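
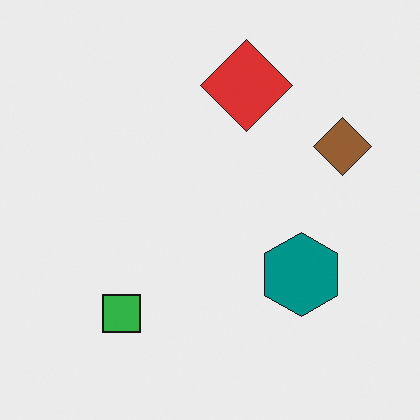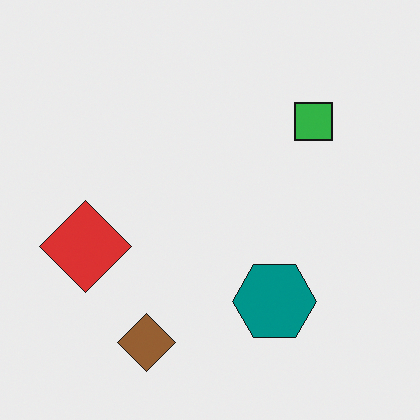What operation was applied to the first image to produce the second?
Transposed (reflected across the top-left ↔ bottom-right diagonal).

Shapes have swapped their row and column positions — what was in the top-right is now in the bottom-left — a diagonal reflection.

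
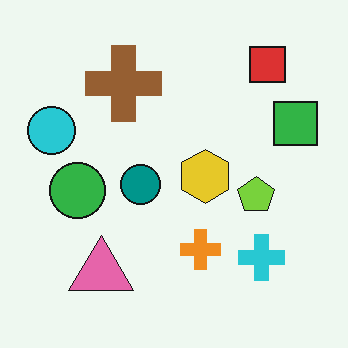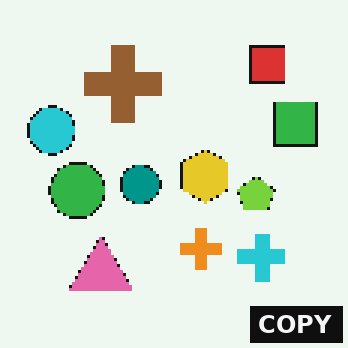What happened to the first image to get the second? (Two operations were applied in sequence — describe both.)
The transformation is: mildly pixelated, then watermarked with the text "COPY" in the lower-right corner.

Shapes are reduced to large square blocks; fine edges and outlines are lost — a downscale-then-upscale (mosaic) effect. A dark label reading "COPY" appears in the lower-right corner.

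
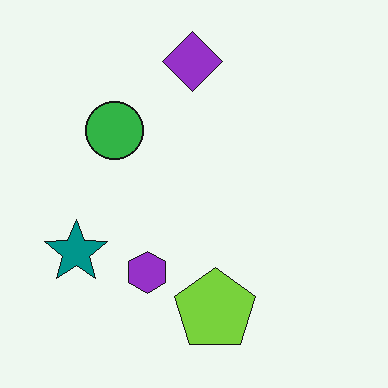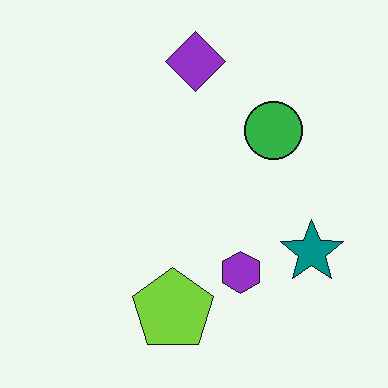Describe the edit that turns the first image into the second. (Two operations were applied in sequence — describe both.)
The second image is the first flipped horizontally (left ↔ right), then given moderate JPEG compression.

The teal star is in the left of the first image and the right of the second — shapes on opposite sides of the vertical midline have swapped in a mirror flip. Blocky 8×8 compression artifacts appear around shape edges and the flat background shows ringing — characteristic JPEG degradation.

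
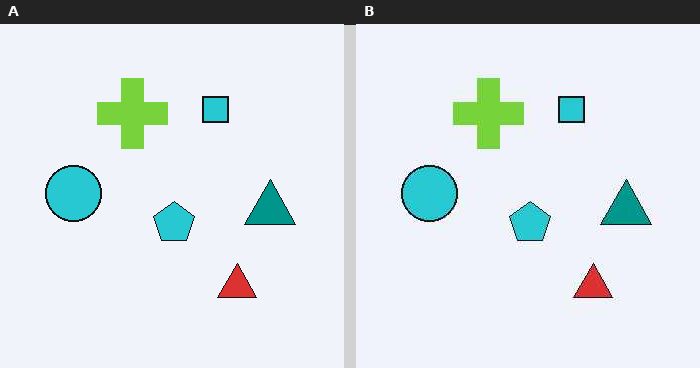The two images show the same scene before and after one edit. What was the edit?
The right (B) image is the left (A) JPEG-compressed with visible artifacts.

Blocky 8×8 compression artifacts appear around shape edges and the flat background shows ringing — characteristic JPEG degradation.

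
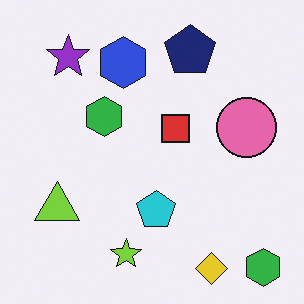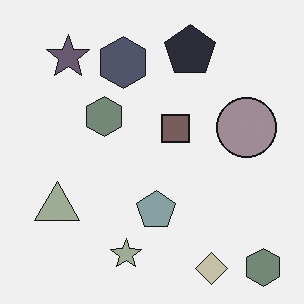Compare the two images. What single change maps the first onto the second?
The transformation is: heavily desaturated.

All colors are more muted and greyish — a global saturation change.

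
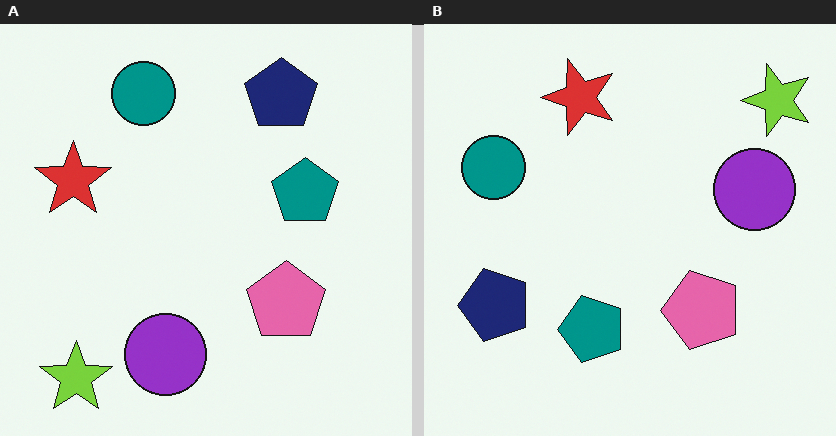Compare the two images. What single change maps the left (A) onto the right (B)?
The image was transposed (reflected across the top-left ↔ bottom-right diagonal).

Shapes have swapped their row and column positions — what was in the top-right is now in the bottom-left — a diagonal reflection.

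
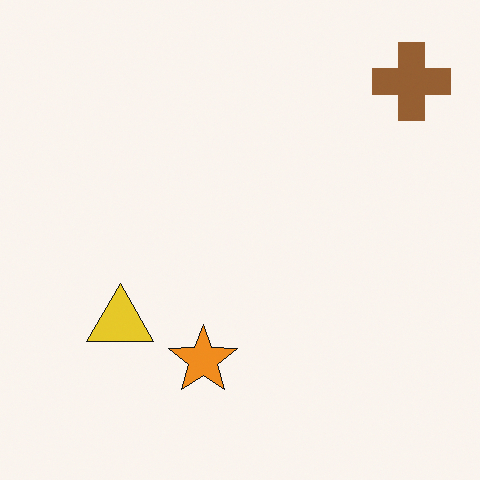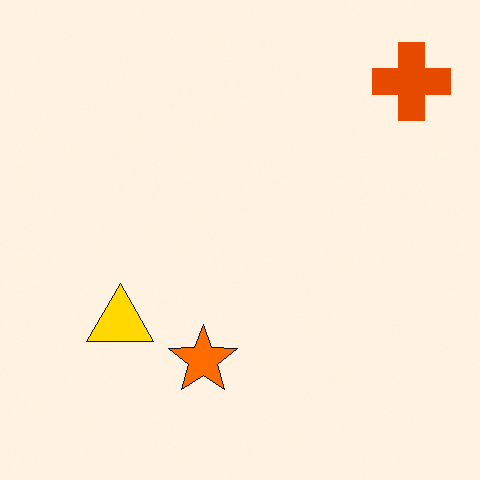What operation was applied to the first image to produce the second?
This is the original image made much more vivid (saturation change).

All colors are more vivid — a global saturation change.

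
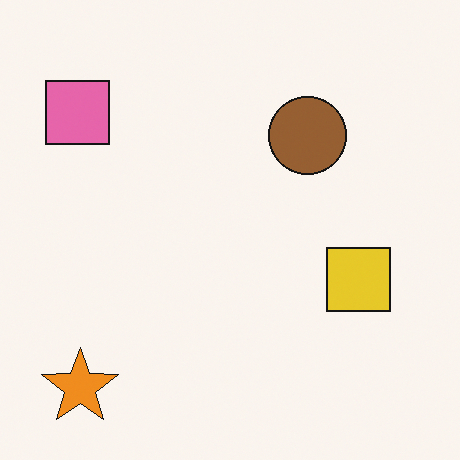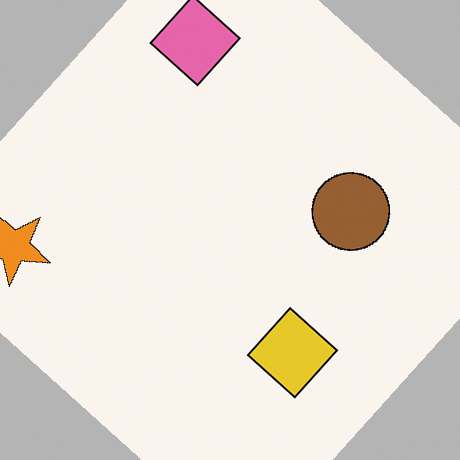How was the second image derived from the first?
The image was rotated clockwise by a large amount — several tens of degrees.

Every shape is tilted by the same angle and the image corners show triangular fill wedges — a whole-image rotation by a non-right angle.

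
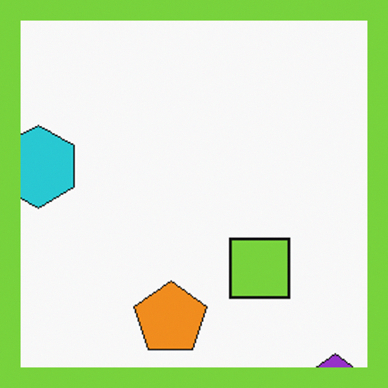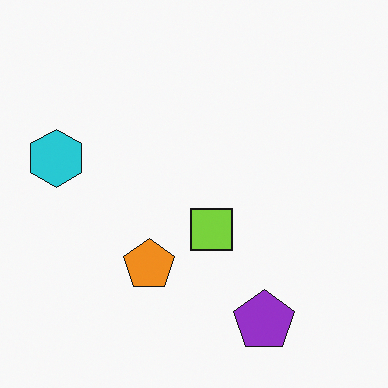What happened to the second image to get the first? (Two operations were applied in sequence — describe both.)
The transformation is: cropped slightly and scaled back up, then framed with a lime border.

The visible shapes are larger and the field of view is narrower; shapes near the original edges may be partly or wholly outside the frame — a crop-and-rescale. A solid lime frame runs around the edge of the first image, with the content slightly shrunk inside it.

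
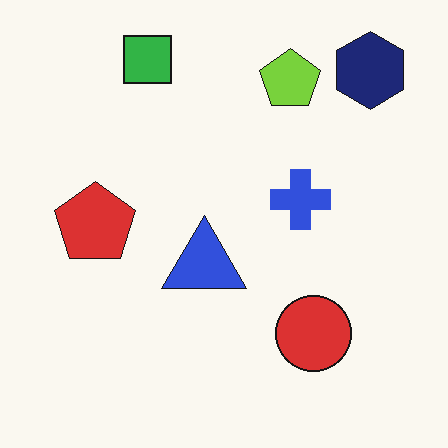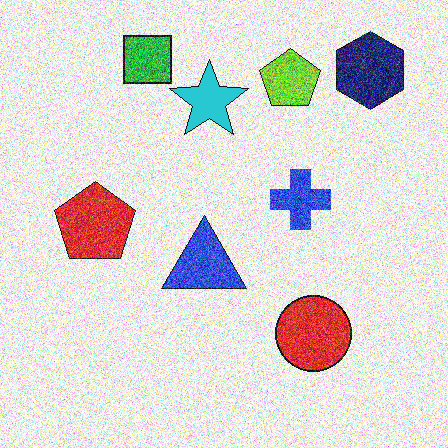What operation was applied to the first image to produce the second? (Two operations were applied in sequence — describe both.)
It was degraded with strong gaussian noise, then overlaid with an additional cyan star.

Random speckle covers the whole image, including the flat background. A cyan star appears in the second image that is absent from the first.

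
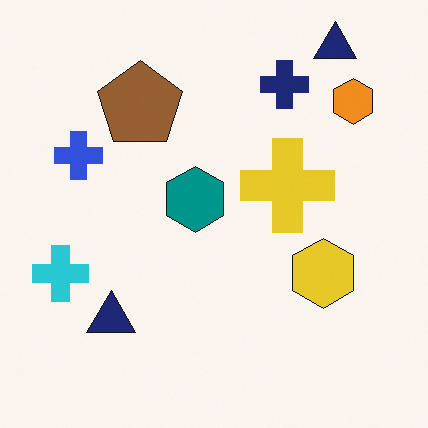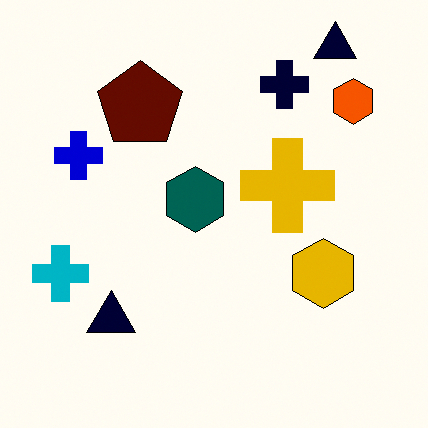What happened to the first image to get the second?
The second image is the first given much higher contrast.

Tones are pushed away from mid-grey across the whole image — a global contrast change.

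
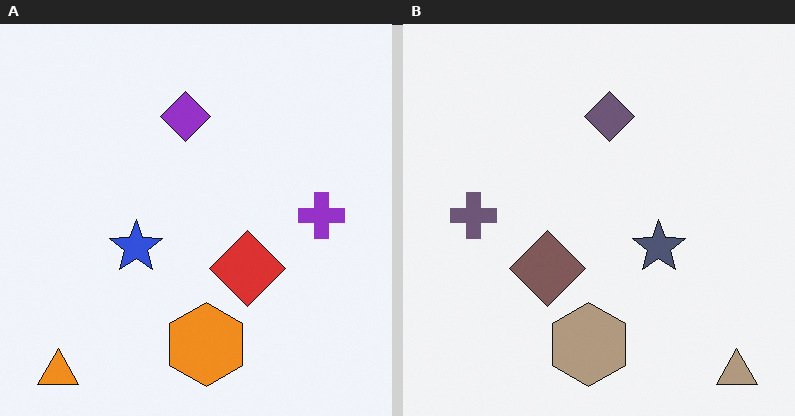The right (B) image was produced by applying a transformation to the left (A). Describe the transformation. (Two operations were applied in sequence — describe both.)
The image was flipped horizontally (left ↔ right), then made much more muted (saturation change).

The orange triangle is in the bottom-left of the left (A) image and the bottom-right of the right (B) — shapes on opposite sides of the vertical midline have swapped in a mirror flip. All colors are more muted and greyish — a global saturation change.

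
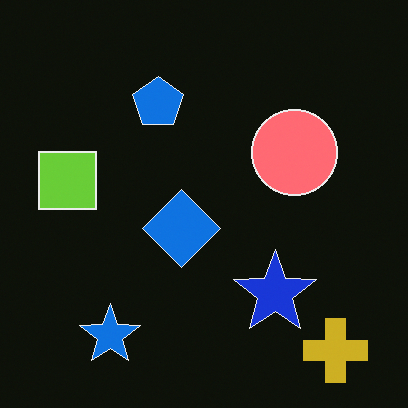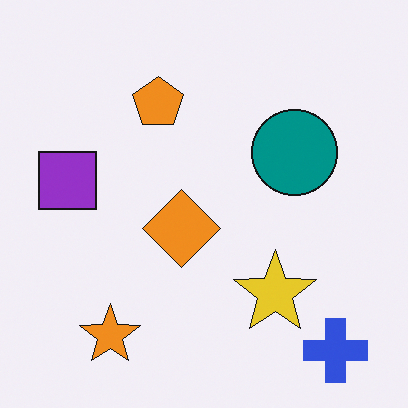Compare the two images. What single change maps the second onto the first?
It was color-inverted (negative).

The light background has become dark and every shape's color is its complement — a photographic negative.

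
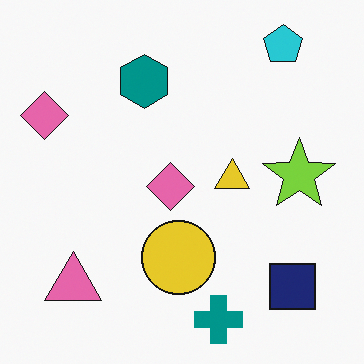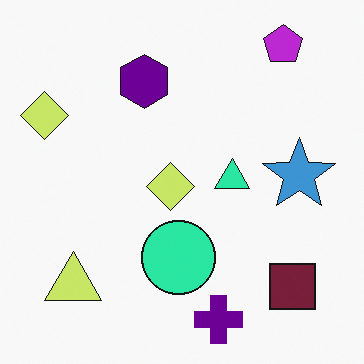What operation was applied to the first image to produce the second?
The transformation is: hue-shifted through roughly a third of the color wheel.

Every shape's color has rotated by the same amount around the hue wheel — a uniform hue shift.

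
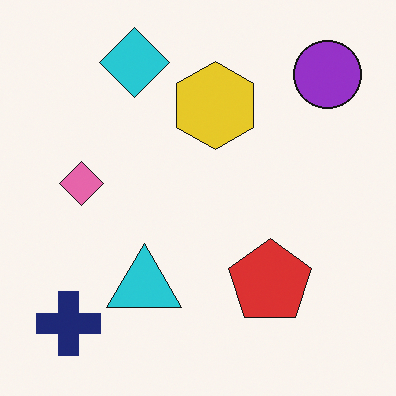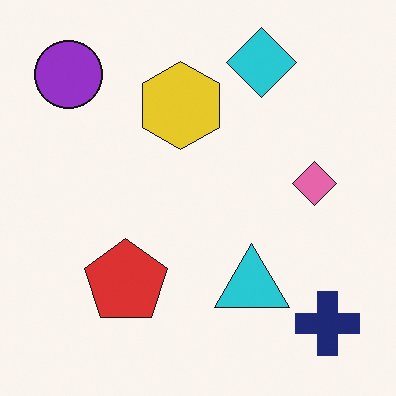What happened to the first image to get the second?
It was flipped horizontally (left ↔ right).

The navy cross is in the bottom-left of the first image and the bottom-right of the second — shapes on opposite sides of the vertical midline have swapped in a mirror flip.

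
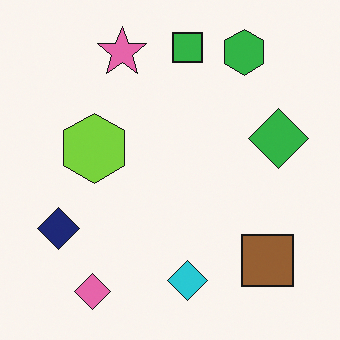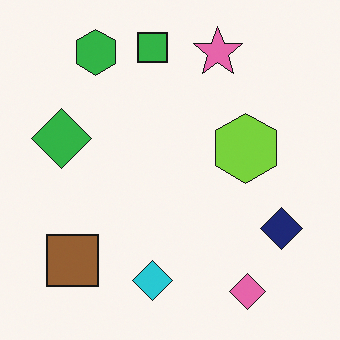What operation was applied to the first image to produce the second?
This is the original image flipped horizontally (left ↔ right).

The navy diamond is in the bottom-left of the first image and the bottom-right of the second — shapes on opposite sides of the vertical midline have swapped in a mirror flip.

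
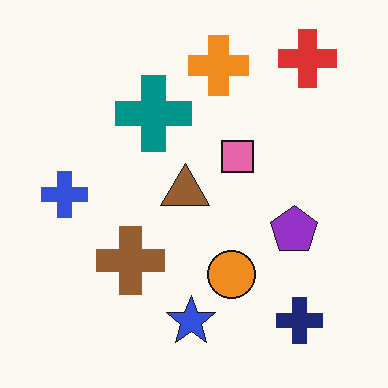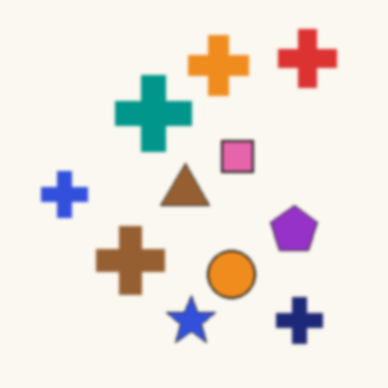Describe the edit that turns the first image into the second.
Lightly blurred.

Shape edges and outlines are uniformly softened across the whole image.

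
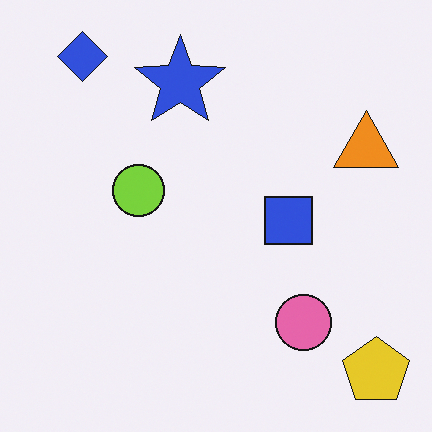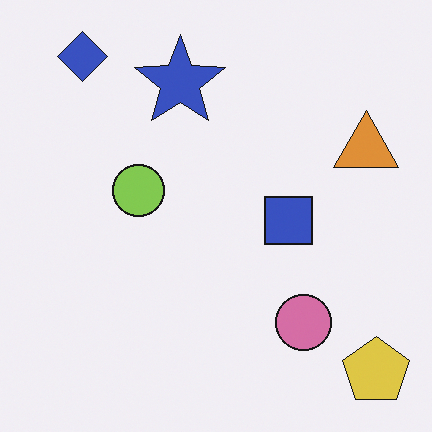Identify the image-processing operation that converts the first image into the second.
The second image is the first slightly desaturated.

All colors are more muted and greyish — a global saturation change.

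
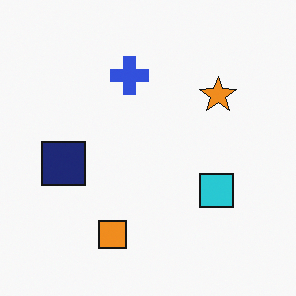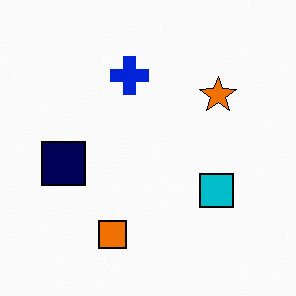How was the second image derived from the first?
This is the original image given slightly increased contrast.

Tones are pushed away from mid-grey across the whole image — a global contrast change.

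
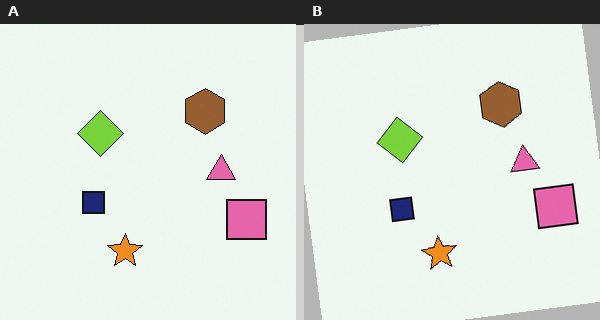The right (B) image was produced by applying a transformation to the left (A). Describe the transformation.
It was rotated counter-clockwise by a few degrees.

Every shape is tilted by the same angle and the image corners show triangular fill wedges — a whole-image rotation by a non-right angle.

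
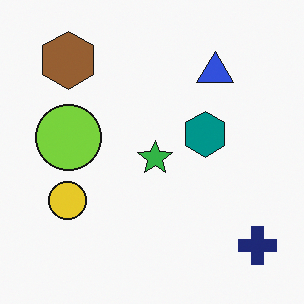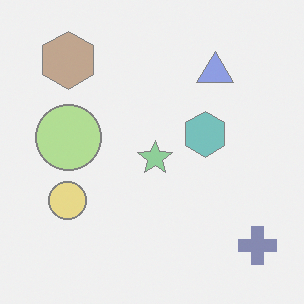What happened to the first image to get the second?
The image was given much lower contrast.

Tones are pushed toward mid-grey across the whole image — a global contrast change.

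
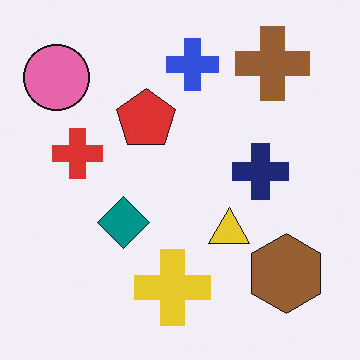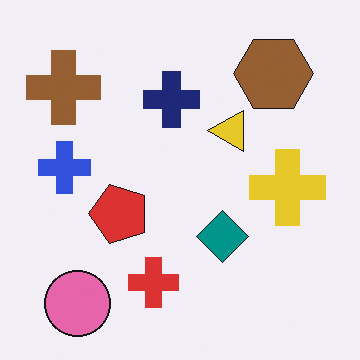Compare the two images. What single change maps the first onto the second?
Rotated 90° counter-clockwise.

The pink circle sits in the top-left of the first image and the bottom-left of the second — consistent with a whole-image 90° counter-clockwise rotation.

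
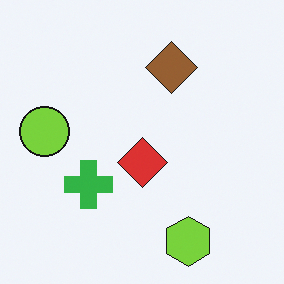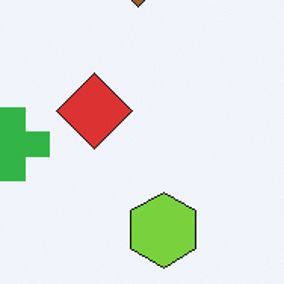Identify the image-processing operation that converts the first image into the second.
It was cropped to a modestly smaller region and rescaled.

The visible shapes are larger and the field of view is narrower; shapes near the original edges may be partly or wholly outside the frame — a crop-and-rescale.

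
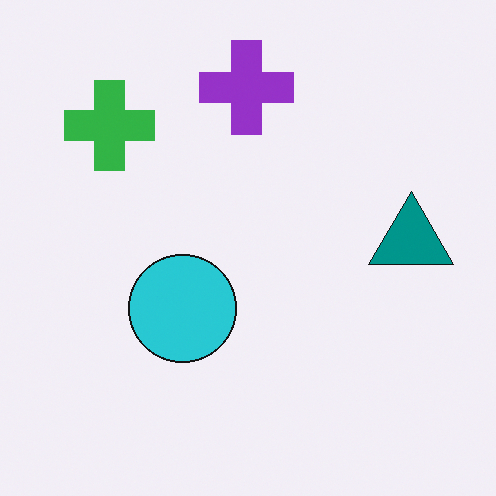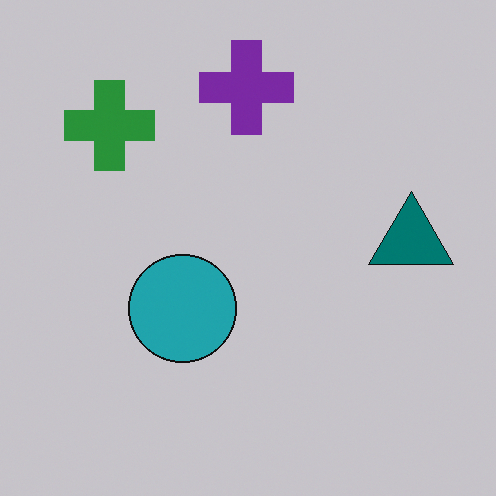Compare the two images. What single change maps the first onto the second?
It was darkened a little.

Every pixel — background and shapes alike — is uniformly darkened.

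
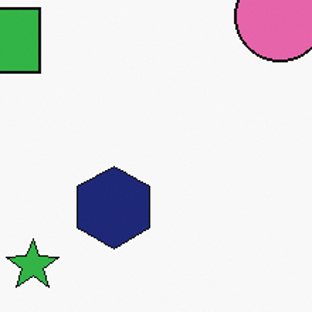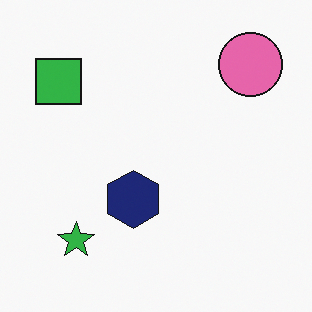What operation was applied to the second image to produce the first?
The first image is the second cropped to a modestly smaller region and rescaled.

The visible shapes are larger and the field of view is narrower; shapes near the original edges may be partly or wholly outside the frame — a crop-and-rescale.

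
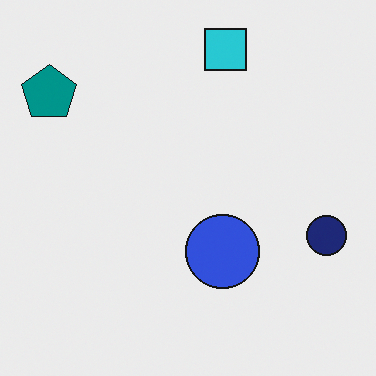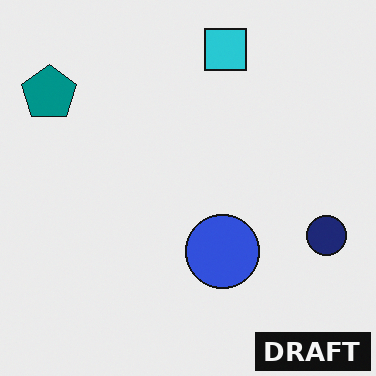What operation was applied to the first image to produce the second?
It was watermarked with the text "DRAFT" in the lower-right corner.

A dark label reading "DRAFT" appears in the lower-right corner.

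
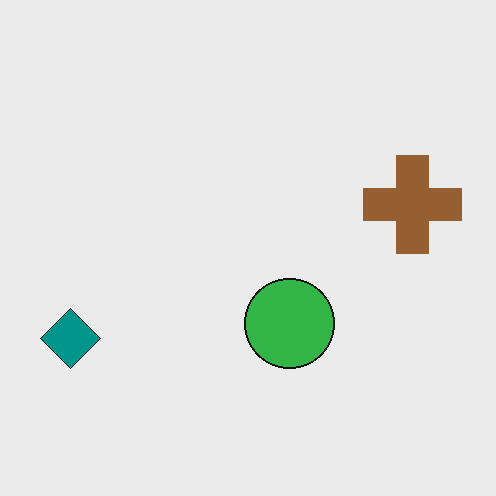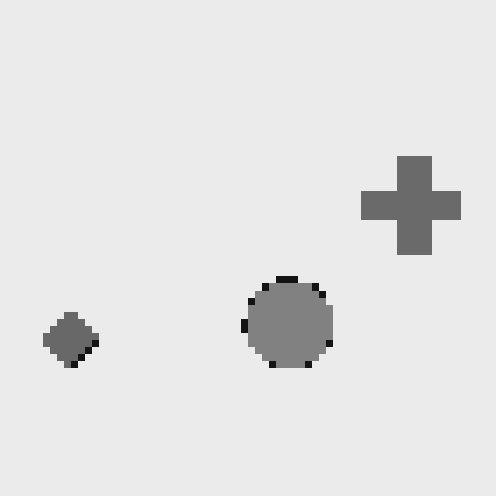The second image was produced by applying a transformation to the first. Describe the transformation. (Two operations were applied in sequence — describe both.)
It was pixelated into visible square blocks, then converted to grayscale.

Shapes are reduced to large square blocks; fine edges and outlines are lost — a downscale-then-upscale (mosaic) effect. All color is removed — every shape is now a shade of grey.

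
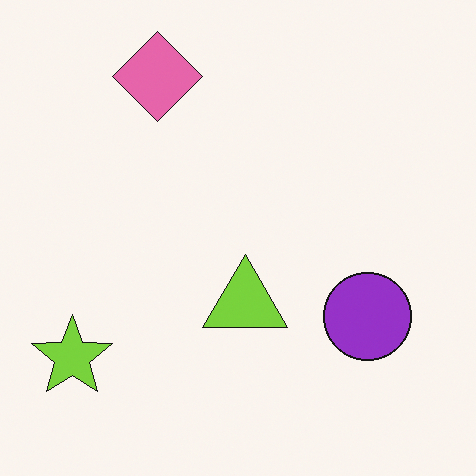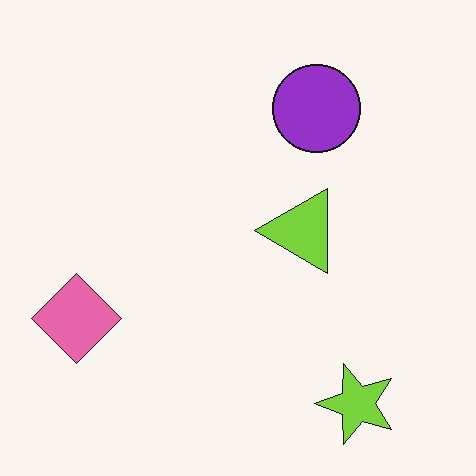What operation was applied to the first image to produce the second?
The transformation is: rotated 90° counter-clockwise.

The lime star sits in the bottom-left of the first image and the bottom-right of the second — consistent with a whole-image 90° counter-clockwise rotation.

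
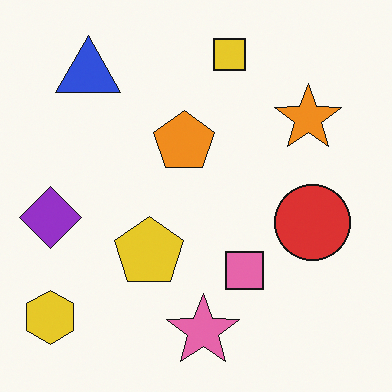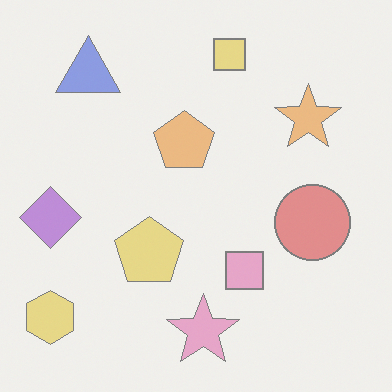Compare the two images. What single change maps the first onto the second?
It was washed out (contrast reduced).

Tones are pushed toward mid-grey across the whole image — a global contrast change.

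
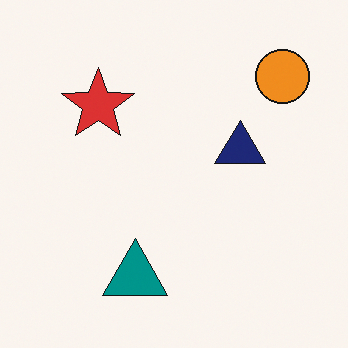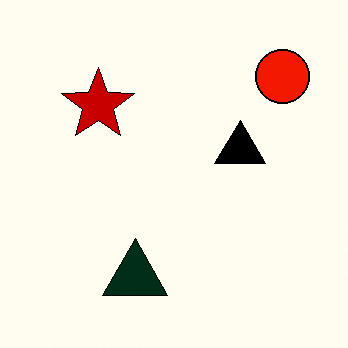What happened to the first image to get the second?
This is the original image given much higher contrast.

Tones are pushed away from mid-grey across the whole image — a global contrast change.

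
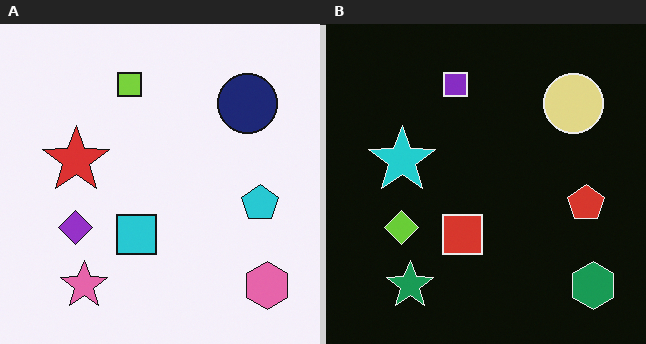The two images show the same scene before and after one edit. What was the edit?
The right (B) image is the left (A) color-inverted (negative).

The light background has become dark and every shape's color is its complement — a photographic negative.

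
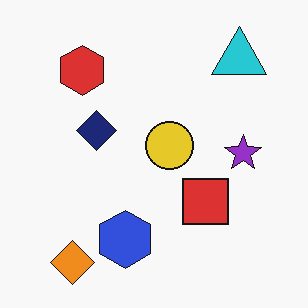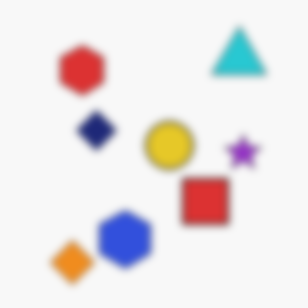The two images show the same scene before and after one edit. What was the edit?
The image was moderately blurred.

Shape edges and outlines are uniformly softened across the whole image.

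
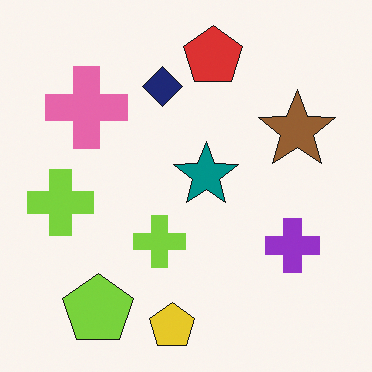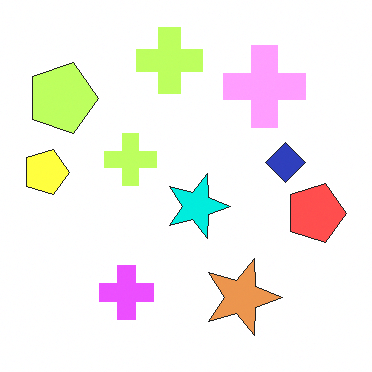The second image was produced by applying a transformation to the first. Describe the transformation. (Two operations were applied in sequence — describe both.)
It was noticeably brightened, then rotated 90° clockwise.

Every pixel — background and shapes alike — is uniformly brightened. The lime pentagon sits in the bottom-left of the first image and the top-left of the second — consistent with a whole-image 90° clockwise rotation.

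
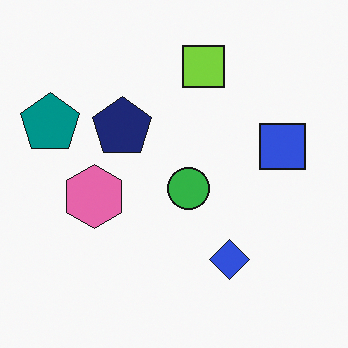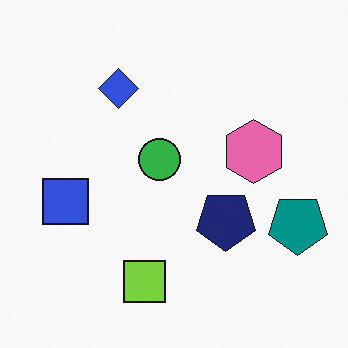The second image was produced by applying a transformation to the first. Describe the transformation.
This is the original image rotated 180°.

The teal pentagon sits in the left of the first image and the right of the second — consistent with a whole-image 180° rotation.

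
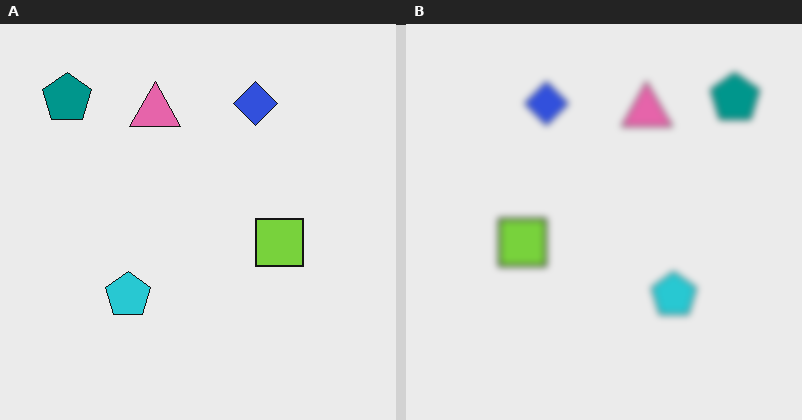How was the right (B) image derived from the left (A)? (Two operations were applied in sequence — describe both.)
Flipped horizontally (left ↔ right), then moderately blurred.

The teal pentagon is in the top-left of the left (A) image and the top-right of the right (B) — shapes on opposite sides of the vertical midline have swapped in a mirror flip. Shape edges and outlines are uniformly softened across the whole image.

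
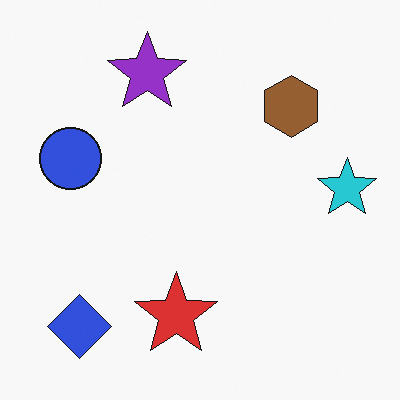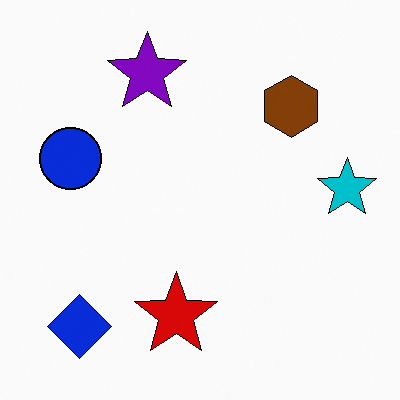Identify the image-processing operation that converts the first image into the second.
This is the original image given slightly increased contrast.

Tones are pushed away from mid-grey across the whole image — a global contrast change.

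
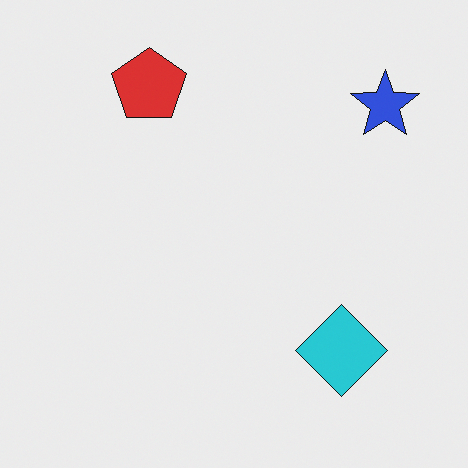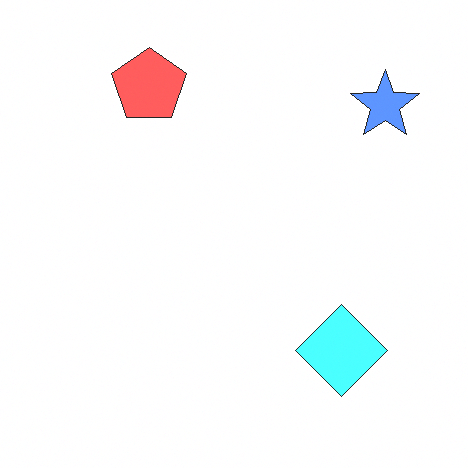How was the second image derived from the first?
The second image is the first brightened a lot.

Every pixel — background and shapes alike — is uniformly brightened.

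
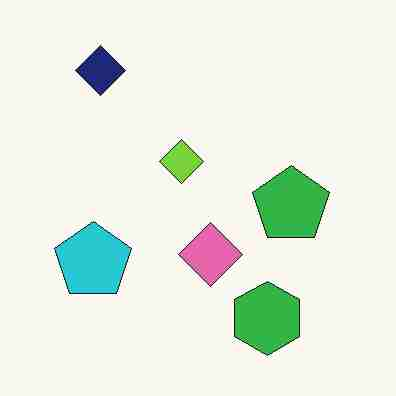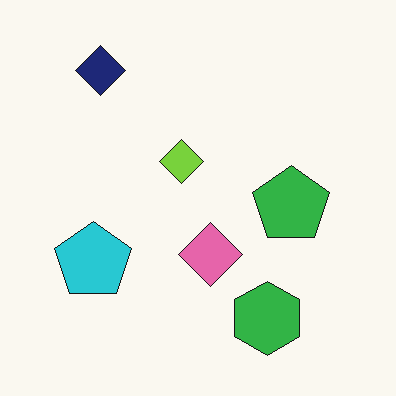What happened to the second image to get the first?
The transformation is: heavily JPEG-compressed with obvious blocking artifacts.

Blocky 8×8 compression artifacts appear around shape edges and the flat background shows ringing — characteristic JPEG degradation.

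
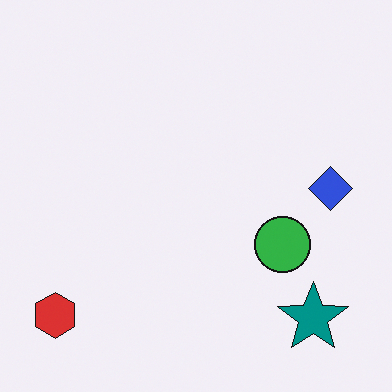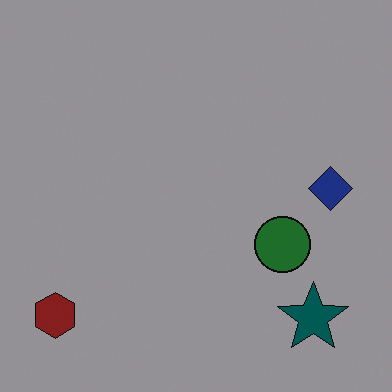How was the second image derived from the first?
The second image is the first darkened a lot.

Every pixel — background and shapes alike — is uniformly darkened.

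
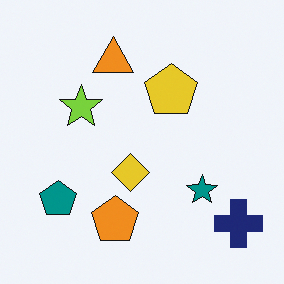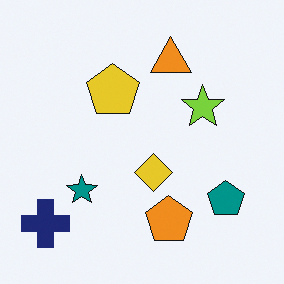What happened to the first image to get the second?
The second image is the first flipped horizontally (left ↔ right).

The navy cross is in the bottom-right of the first image and the bottom-left of the second — shapes on opposite sides of the vertical midline have swapped in a mirror flip.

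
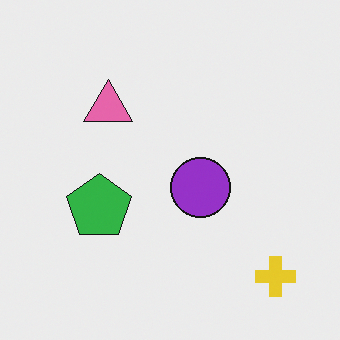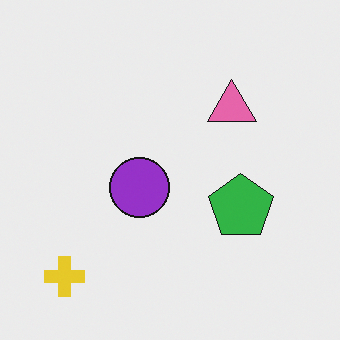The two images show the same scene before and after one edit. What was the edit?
The image was flipped horizontally (left ↔ right).

The yellow cross is in the bottom-right of the first image and the bottom-left of the second — shapes on opposite sides of the vertical midline have swapped in a mirror flip.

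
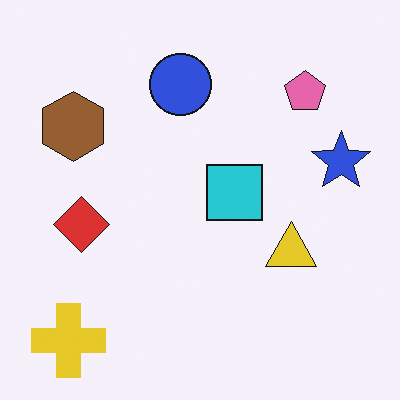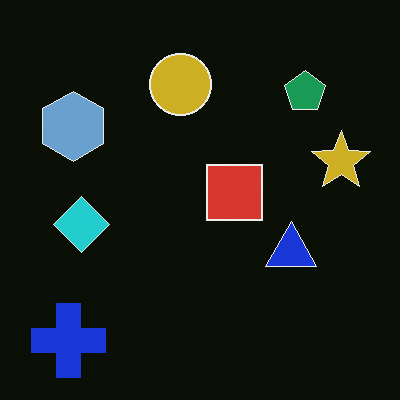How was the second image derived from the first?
Color-inverted (negative).

The light background has become dark and every shape's color is its complement — a photographic negative.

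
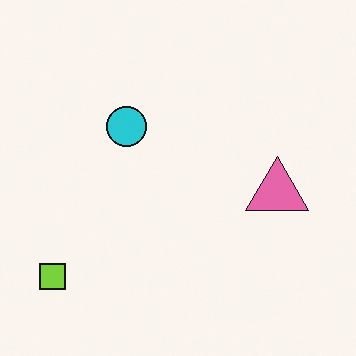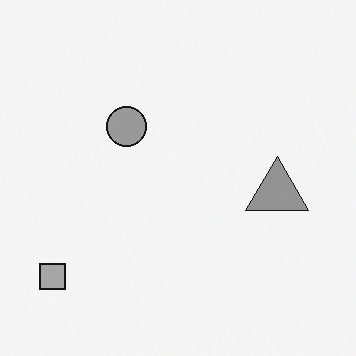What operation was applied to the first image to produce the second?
It was converted to grayscale.

All color is removed — every shape is now a shade of grey.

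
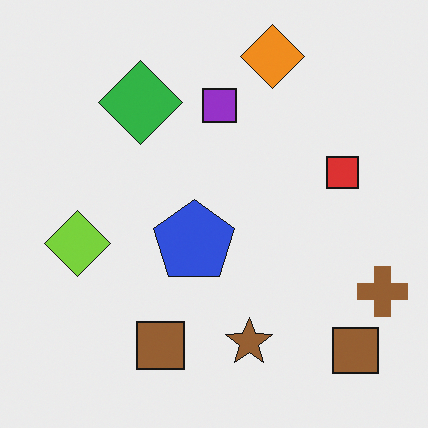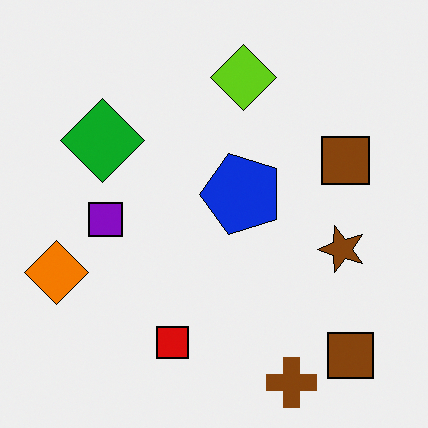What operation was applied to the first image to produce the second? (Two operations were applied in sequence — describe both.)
The second image is the first given slightly increased contrast, then transposed (reflected across the top-left ↔ bottom-right diagonal).

Tones are pushed away from mid-grey across the whole image — a global contrast change. Shapes have swapped their row and column positions — what was in the top-right is now in the bottom-left — a diagonal reflection.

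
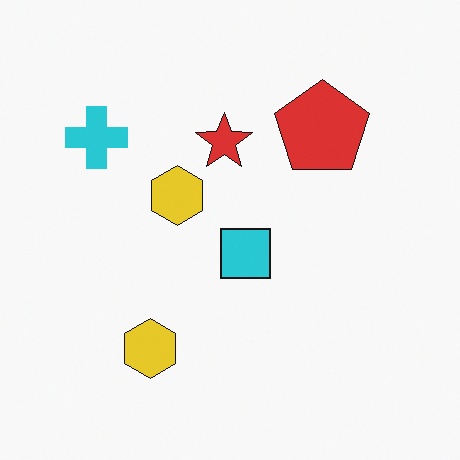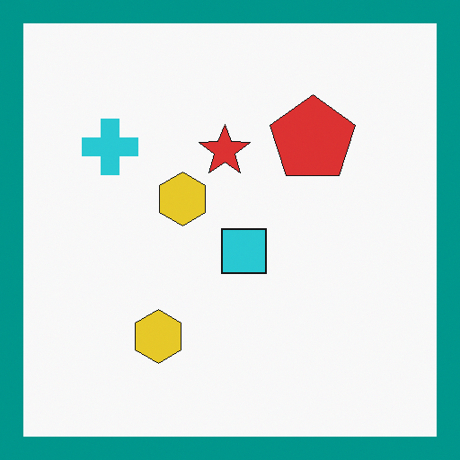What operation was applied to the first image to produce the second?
The transformation is: framed with a teal border.

A solid teal frame runs around the edge of the second image, with the content slightly shrunk inside it.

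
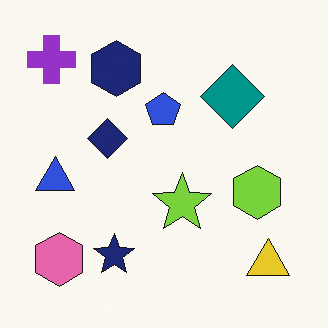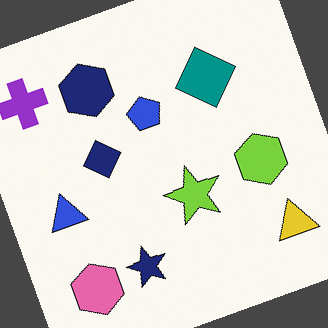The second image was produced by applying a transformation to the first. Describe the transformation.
This is the original image rotated counter-clockwise by a moderate amount.

Every shape is tilted by the same angle and the image corners show triangular fill wedges — a whole-image rotation by a non-right angle.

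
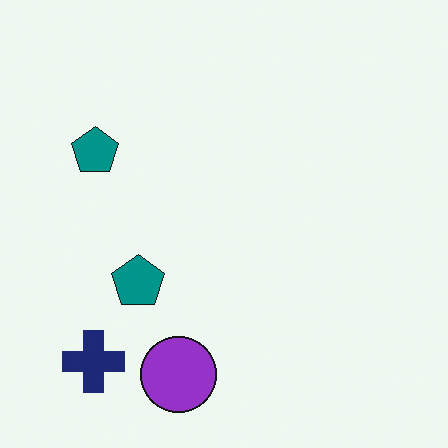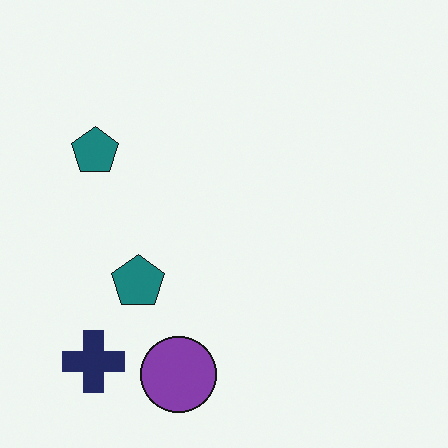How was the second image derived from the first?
The transformation is: slightly desaturated.

All colors are more muted and greyish — a global saturation change.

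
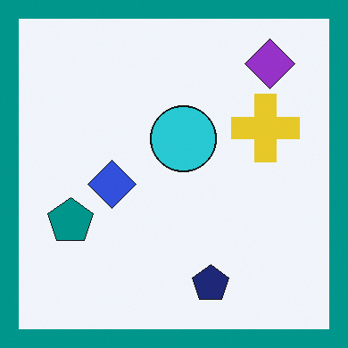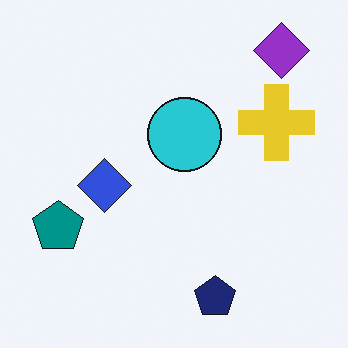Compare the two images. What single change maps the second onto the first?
The transformation is: framed with a teal border.

A solid teal frame runs around the edge of the first image, with the content slightly shrunk inside it.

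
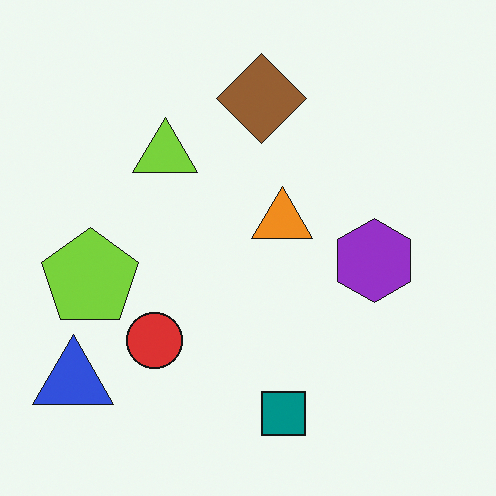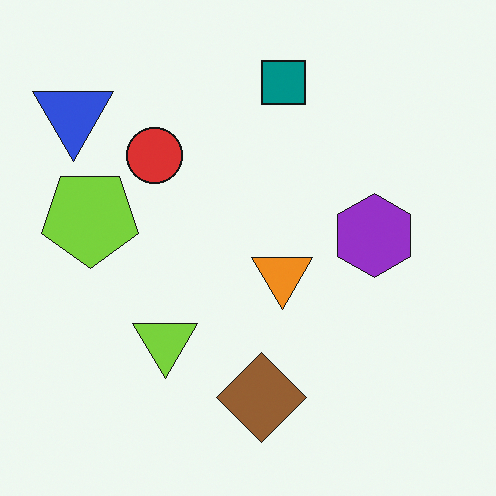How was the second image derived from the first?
The image was flipped vertically (top ↔ bottom).

The teal square is in the bottom of the first image and the top of the second — shapes on opposite sides of the horizontal midline have swapped in a mirror flip.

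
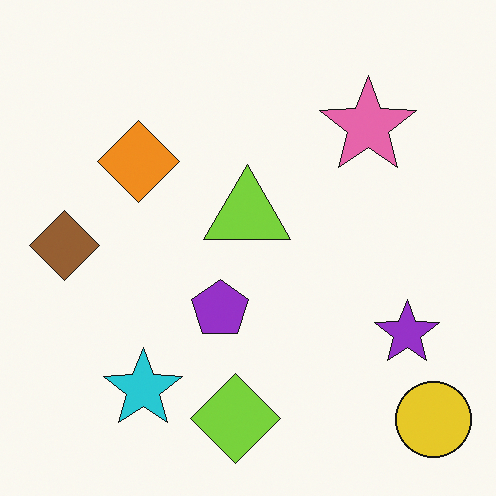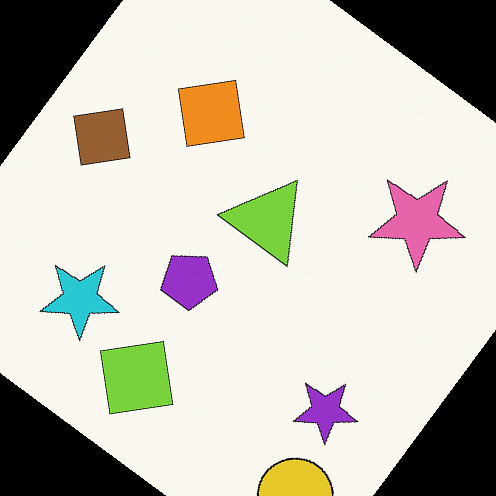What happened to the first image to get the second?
The transformation is: rotated clockwise by a large amount — several tens of degrees.

Every shape is tilted by the same angle and the image corners show triangular fill wedges — a whole-image rotation by a non-right angle.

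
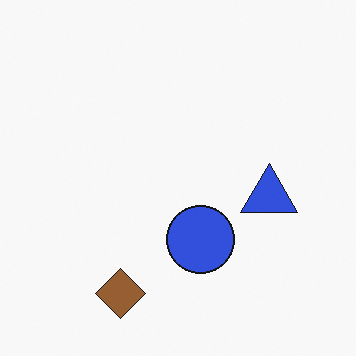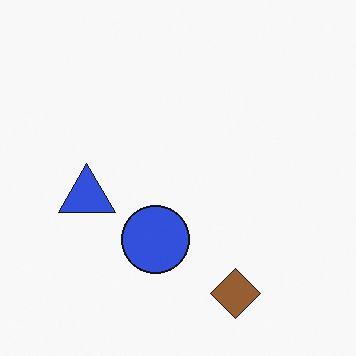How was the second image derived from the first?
The transformation is: flipped horizontally (left ↔ right).

The blue triangle is in the right of the first image and the left of the second — shapes on opposite sides of the vertical midline have swapped in a mirror flip.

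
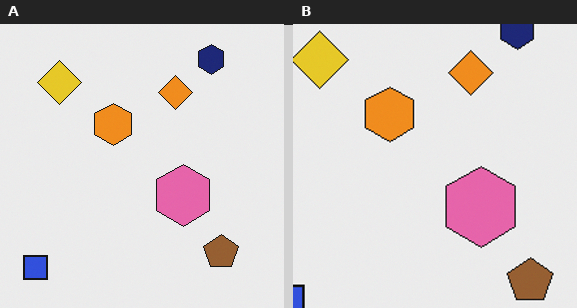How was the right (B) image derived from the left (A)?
It was cropped to a modestly smaller region and rescaled.

The visible shapes are larger and the field of view is narrower; shapes near the original edges may be partly or wholly outside the frame — a crop-and-rescale.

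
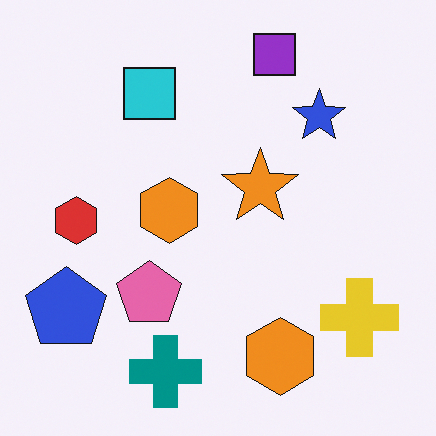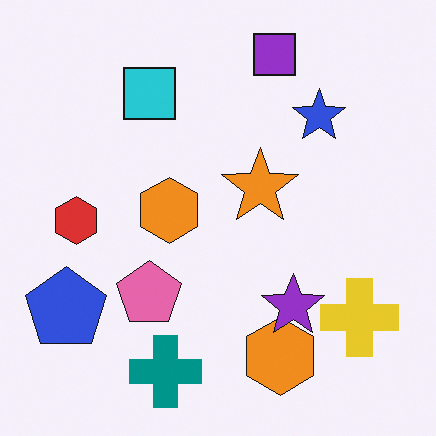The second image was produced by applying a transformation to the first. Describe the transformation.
This is the original image overlaid with an additional purple star.

A purple star appears in the second image that is absent from the first.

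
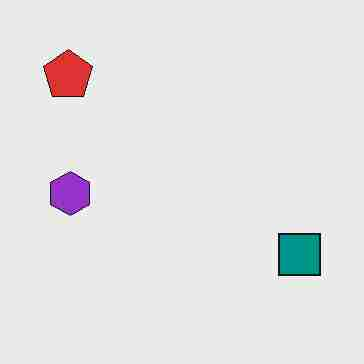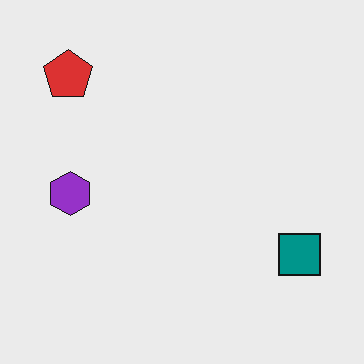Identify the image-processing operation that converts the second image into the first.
It was degraded with heavy JPEG compression.

Blocky 8×8 compression artifacts appear around shape edges and the flat background shows ringing — characteristic JPEG degradation.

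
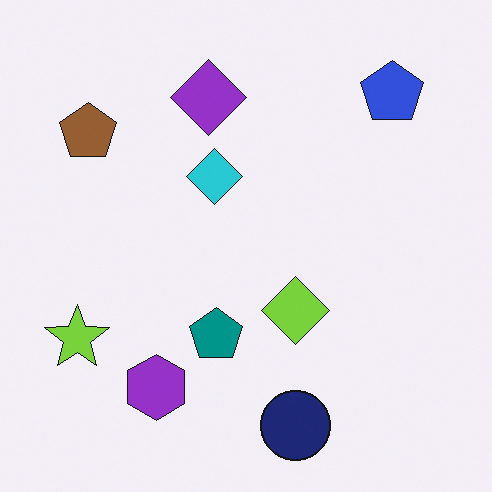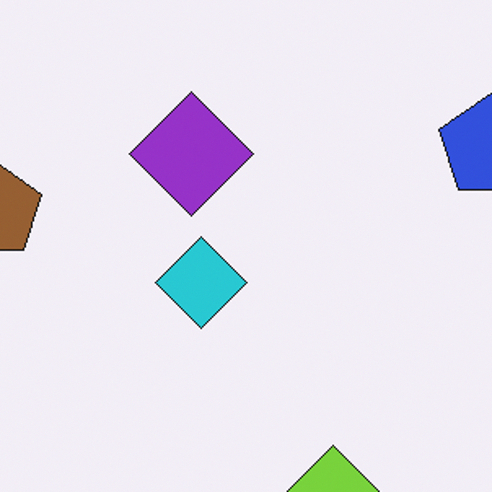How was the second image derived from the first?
This is the original image cropped to a noticeably smaller region and rescaled.

The visible shapes are larger and the field of view is narrower; shapes near the original edges may be partly or wholly outside the frame — a crop-and-rescale.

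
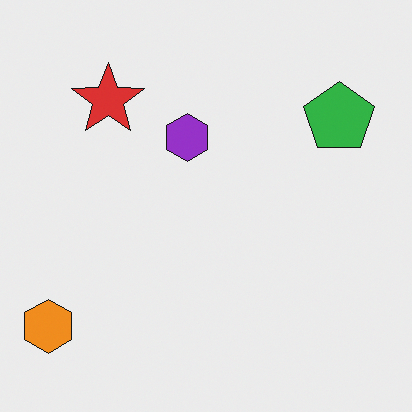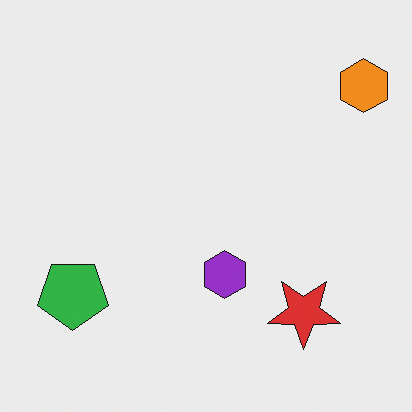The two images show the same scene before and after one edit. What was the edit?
The transformation is: rotated 180°.

The orange hexagon sits in the bottom-left of the first image and the top-right of the second — consistent with a whole-image 180° rotation.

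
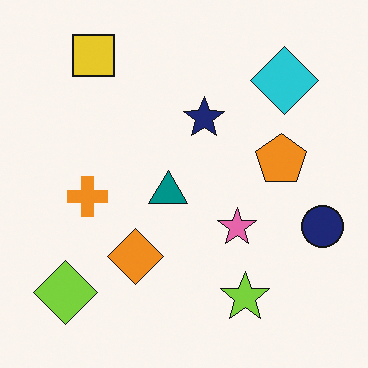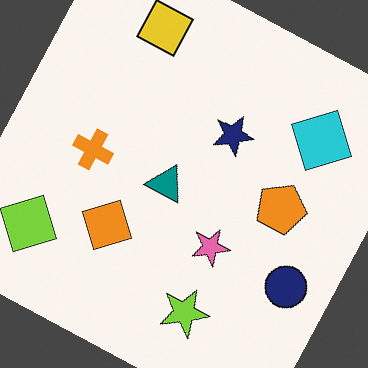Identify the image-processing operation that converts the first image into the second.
The second image is the first rotated clockwise by a moderate amount.

Every shape is tilted by the same angle and the image corners show triangular fill wedges — a whole-image rotation by a non-right angle.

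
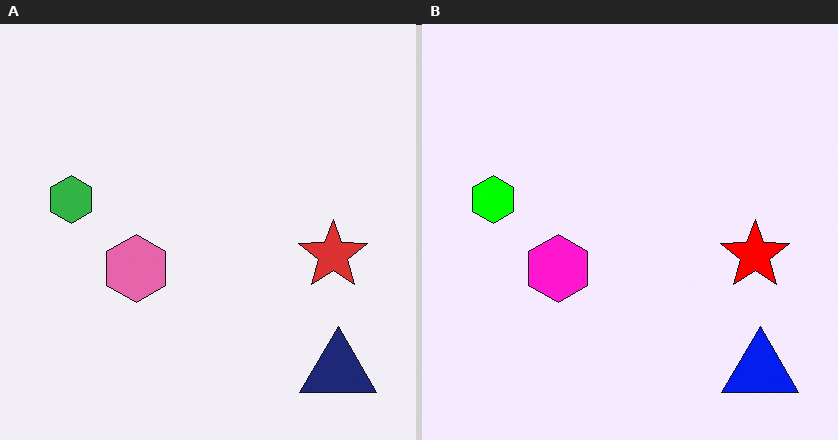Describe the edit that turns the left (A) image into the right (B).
The right (B) image is the left (A) heavily oversaturated.

All colors are more vivid — a global saturation change.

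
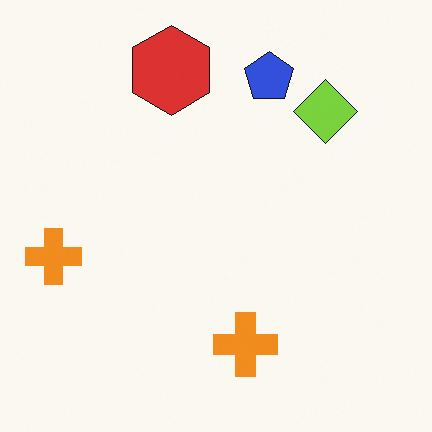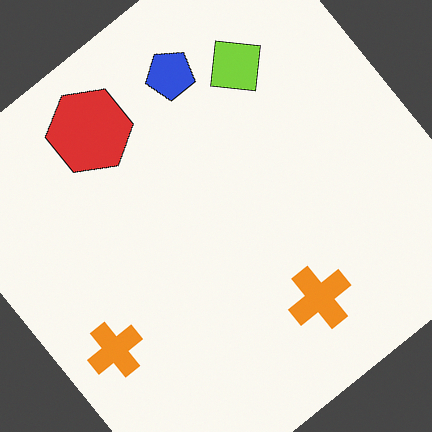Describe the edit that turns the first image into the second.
The second image is the first rotated counter-clockwise by a large amount — several tens of degrees.

Every shape is tilted by the same angle and the image corners show triangular fill wedges — a whole-image rotation by a non-right angle.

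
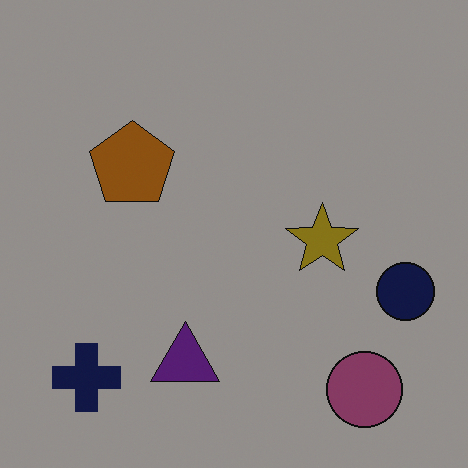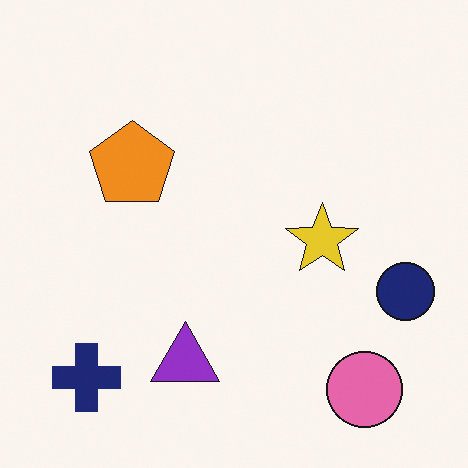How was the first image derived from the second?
The transformation is: noticeably darkened.

Every pixel — background and shapes alike — is uniformly darkened.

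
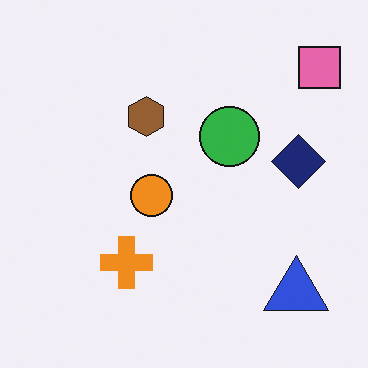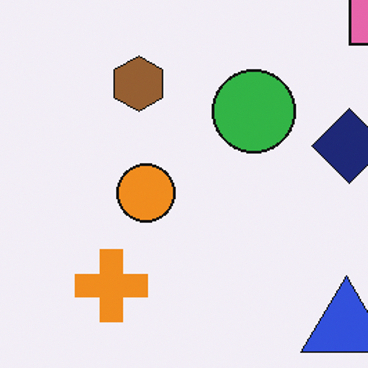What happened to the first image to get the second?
The transformation is: cropped to a modestly smaller region and rescaled.

The visible shapes are larger and the field of view is narrower; shapes near the original edges may be partly or wholly outside the frame — a crop-and-rescale.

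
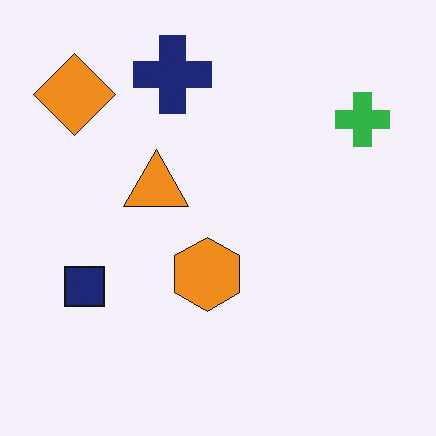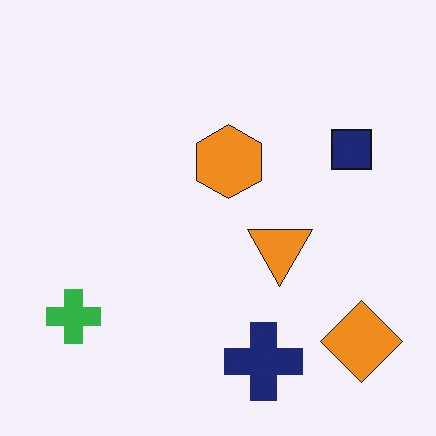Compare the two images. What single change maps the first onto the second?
The transformation is: rotated 180°.

The orange diamond sits in the top-left of the first image and the bottom-right of the second — consistent with a whole-image 180° rotation.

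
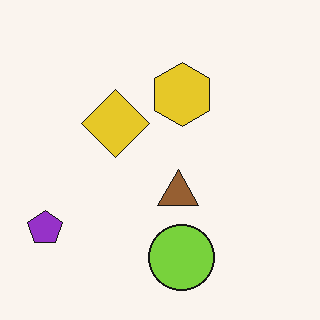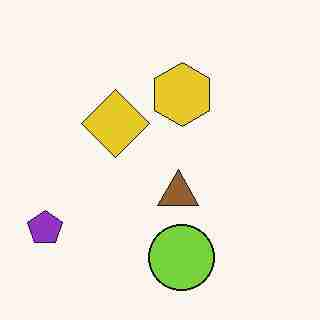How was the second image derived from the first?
It was heavily JPEG-compressed with obvious blocking artifacts.

Blocky 8×8 compression artifacts appear around shape edges and the flat background shows ringing — characteristic JPEG degradation.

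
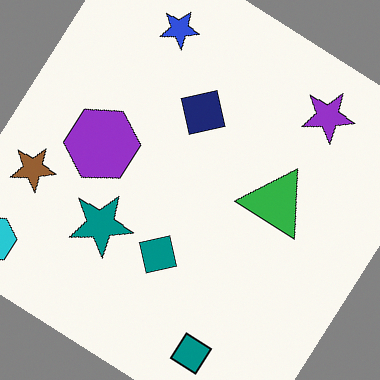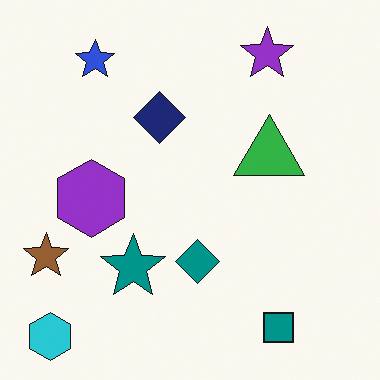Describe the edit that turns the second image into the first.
The transformation is: rotated clockwise by a large amount — several tens of degrees.

Every shape is tilted by the same angle and the image corners show triangular fill wedges — a whole-image rotation by a non-right angle.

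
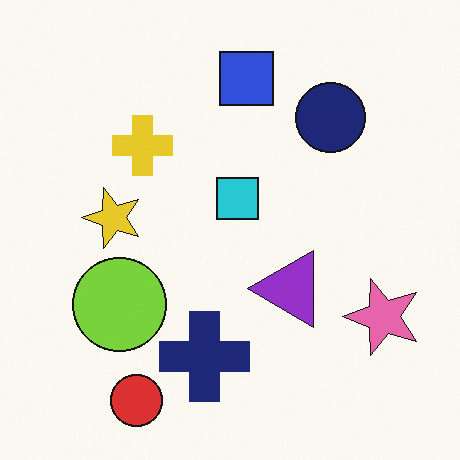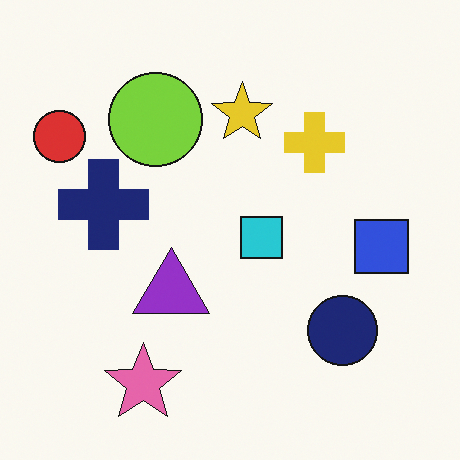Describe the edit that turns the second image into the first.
The first image is the second rotated 90° counter-clockwise.

The red circle sits in the top-left of the second image and the bottom-left of the first — consistent with a whole-image 90° counter-clockwise rotation.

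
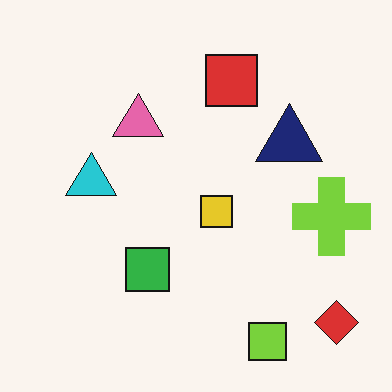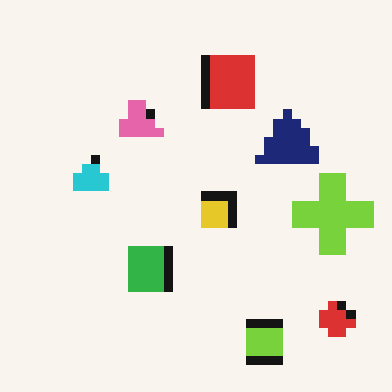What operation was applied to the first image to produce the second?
This is the original image coarsely pixelated.

Shapes are reduced to large square blocks; fine edges and outlines are lost — a downscale-then-upscale (mosaic) effect.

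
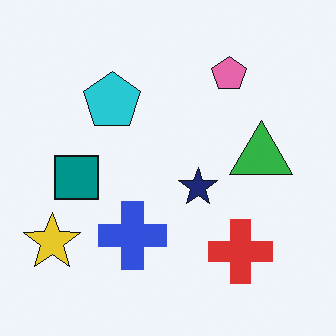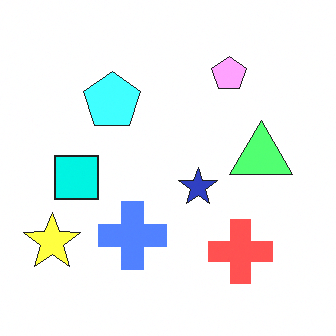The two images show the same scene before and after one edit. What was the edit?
The second image is the first noticeably brightened.

Every pixel — background and shapes alike — is uniformly brightened.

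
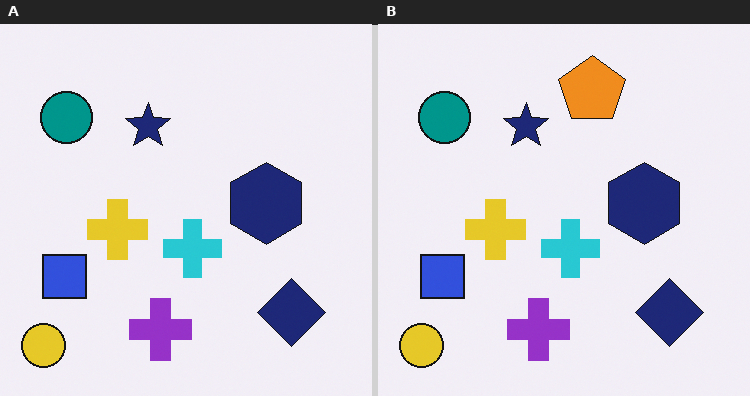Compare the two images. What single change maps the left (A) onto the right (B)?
This is the original image overlaid with an additional orange pentagon.

An orange pentagon appears in the right (B) image that is absent from the left (A).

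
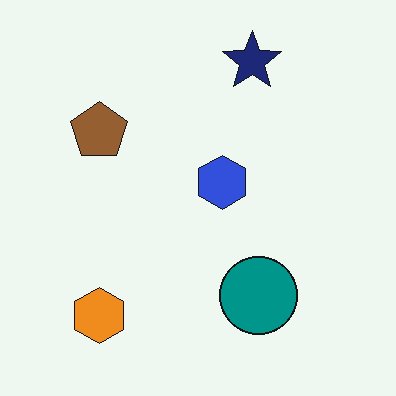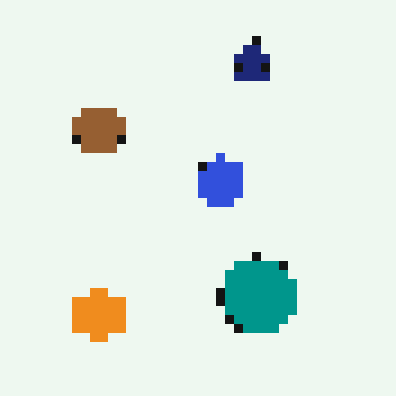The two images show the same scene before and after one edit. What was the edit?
The image was heavily pixelated into large blocks.

Shapes are reduced to large square blocks; fine edges and outlines are lost — a downscale-then-upscale (mosaic) effect.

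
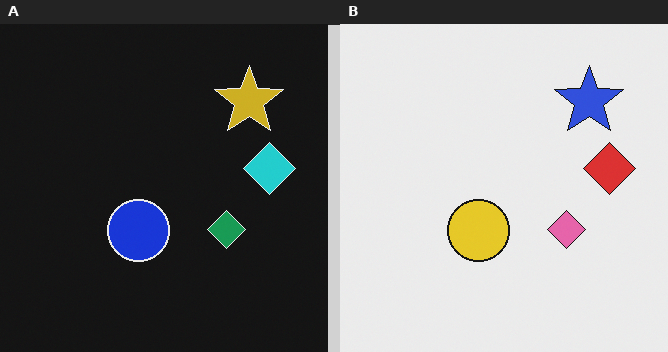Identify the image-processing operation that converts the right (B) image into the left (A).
The left (A) image is the right (B) color-inverted (negative).

The light background has become dark and every shape's color is its complement — a photographic negative.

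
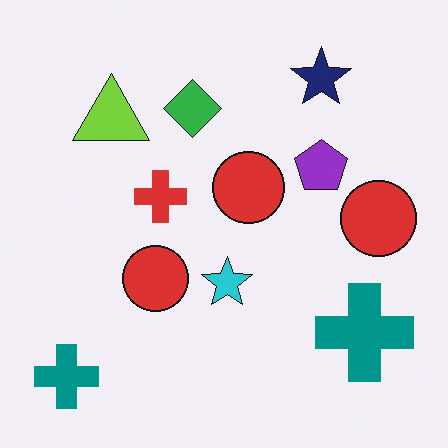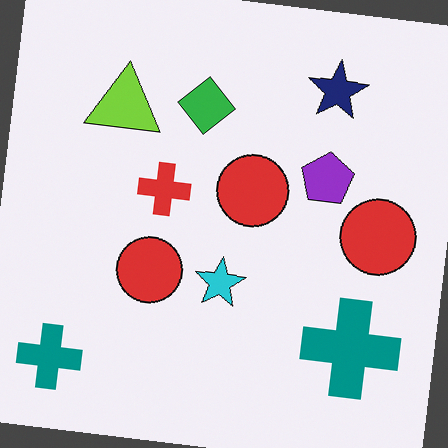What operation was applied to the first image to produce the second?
The second image is the first rotated clockwise by a few degrees.

Every shape is tilted by the same angle and the image corners show triangular fill wedges — a whole-image rotation by a non-right angle.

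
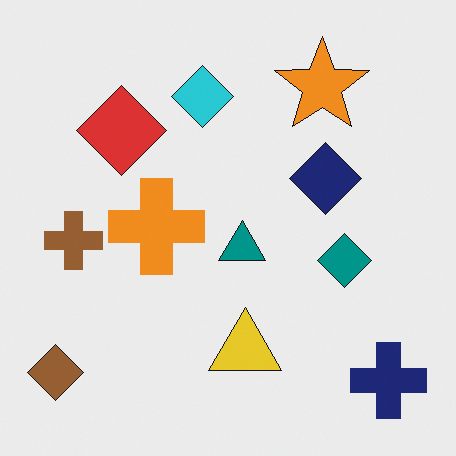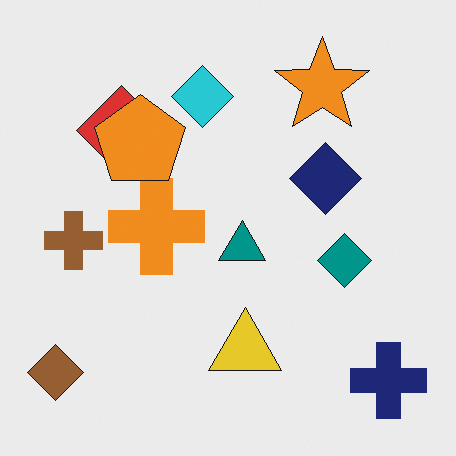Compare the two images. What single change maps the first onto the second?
It was overlaid with an additional orange pentagon.

An orange pentagon appears in the second image that is absent from the first.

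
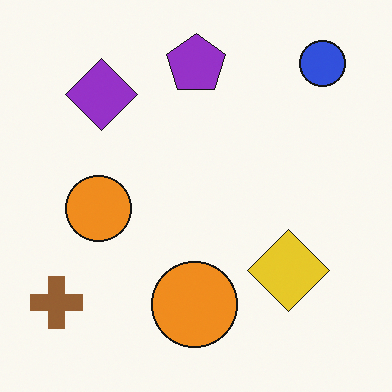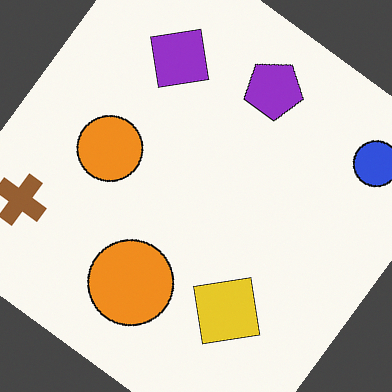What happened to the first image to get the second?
Rotated clockwise by a large amount — several tens of degrees.

Every shape is tilted by the same angle and the image corners show triangular fill wedges — a whole-image rotation by a non-right angle.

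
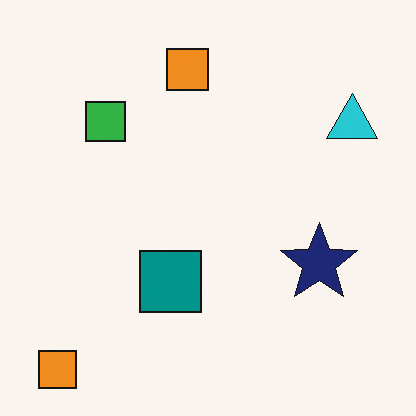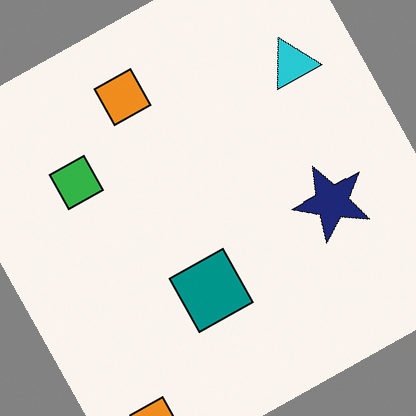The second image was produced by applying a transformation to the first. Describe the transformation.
The image was rotated counter-clockwise by a clearly visible amount.

Every shape is tilted by the same angle and the image corners show triangular fill wedges — a whole-image rotation by a non-right angle.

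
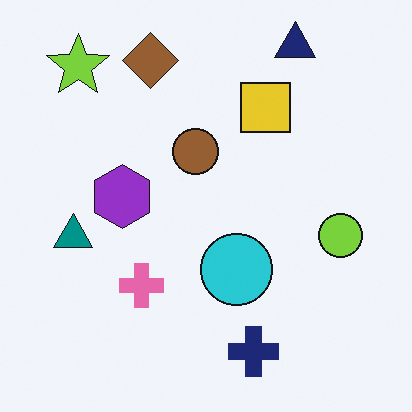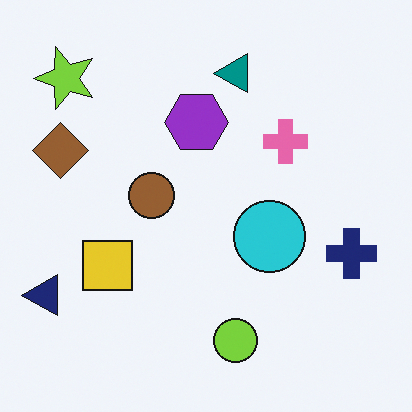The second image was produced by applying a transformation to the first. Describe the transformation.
This is the original image transposed (reflected across the top-left ↔ bottom-right diagonal).

Shapes have swapped their row and column positions — what was in the top-right is now in the bottom-left — a diagonal reflection.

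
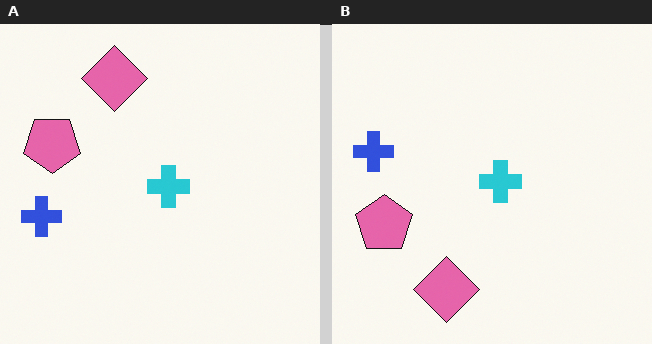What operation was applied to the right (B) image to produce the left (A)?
The image was flipped vertically (top ↔ bottom).

The pink diamond is in the bottom of the right (B) image and the top of the left (A) — shapes on opposite sides of the horizontal midline have swapped in a mirror flip.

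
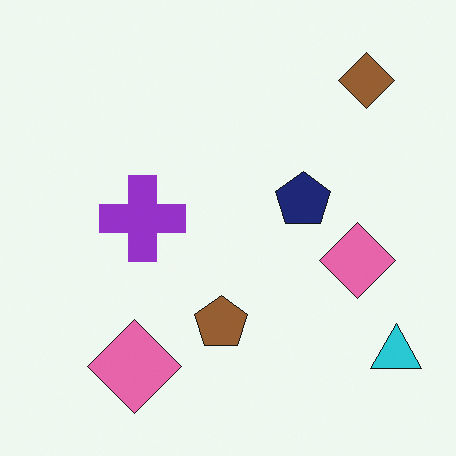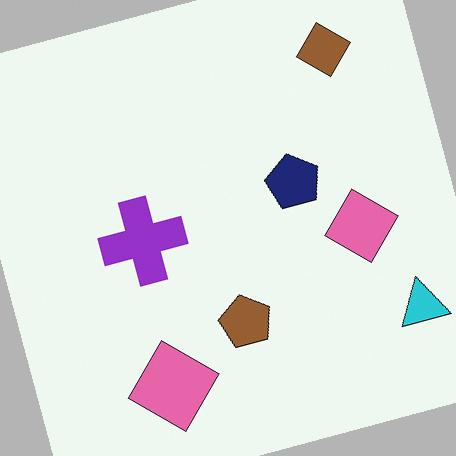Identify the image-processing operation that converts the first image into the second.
It was rotated counter-clockwise by a moderate amount.

Every shape is tilted by the same angle and the image corners show triangular fill wedges — a whole-image rotation by a non-right angle.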